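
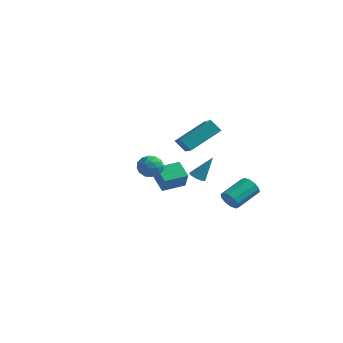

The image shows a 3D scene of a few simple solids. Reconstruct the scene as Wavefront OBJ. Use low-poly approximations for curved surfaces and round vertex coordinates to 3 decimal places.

v -1.27 0.216 1.774
v -0.364 -0.738 2.495
v -0.341 1.881 2.81
v 0.565 0.927 3.53
v -0.645 0.293 1.09
v 0.261 -0.661 1.81
v 0.284 1.958 2.125
v 1.19 1.004 2.846
v -0.649 -2.906 1.15
v 0.018 -3.229 1.348
v -1.258 -3.731 1.852
v -0.591 -4.054 2.05
v -0.767 -3.352 2.304
v -0.39 -2.842 1.87
v -0.85 -4.118 1.33
v -0.473 -3.608 0.896
v -0.106 -3.979 1.459
v -0.055 -3.505 2.061
v -1.185 -3.455 1.139
v -1.134 -2.981 1.741
v -0.262 -2.995 1.188
v -0.978 -3.965 2.012
v -1.081 -3.552 2.161
v -0.689 -3.742 2.278
v -0.502 -2.767 1.495
v -0.11 -2.958 1.611
v -0.571 -3.03 2.172
v -1.13 -4.002 1.589
v -0.738 -4.193 1.705
v -0.551 -3.218 0.922
v -0.159 -3.408 1.039
v -0.669 -3.93 1.028
v 0.057 -3.626 1.369
v -0.301 -4.111 1.782
v -0.453 -4.148 1.358
v -0.232 -3.849 1.104
v 0.087 -3.348 1.723
v -0.271 -3.832 2.135
v -0.374 -3.419 2.285
v -0.153 -3.12 2.03
v 0.014 -3.788 1.788
v -0.969 -3.128 1.065
v -1.327 -3.612 1.477
v -1.087 -3.84 1.17
v -0.866 -3.541 0.915
v -0.939 -2.849 1.418
v -1.297 -3.334 1.831
v -1.008 -3.111 2.096
v -0.787 -2.812 1.842
v -1.254 -3.172 1.412
v 1.029 2.352 -3.291
v 1.348 2.495 -3.886
v 1.851 4.032 -3.243
v 1.531 3.888 -2.649
v 0.947 2.638 -3.914
v 1.45 4.175 -3.271
v 0.577 2.672 -3.704
v 1.08 4.208 -3.061
v 0.38 2.583 -3.336
v 0.883 4.12 -2.694
v 0.43 2.406 -2.952
v 0.933 3.942 -2.309
v 0.709 2.208 -2.697
v 1.212 3.745 -2.054
v 1.11 2.065 -2.669
v 1.613 3.602 -2.026
v 1.48 2.032 -2.879
v 1.983 3.568 -2.236
v 1.677 2.12 -3.246
v 2.18 3.657 -2.604
v 1.627 2.298 -3.631
v 2.13 3.834 -2.988
v -1.698 3.515 -2.624
v -1.233 3.591 -2.866
v -1.062 4.185 -1.196
v -1.375 3.821 -2.911
v -1.604 3.97 -2.879
v -1.857 3.996 -2.778
v -2.069 3.894 -2.636
v -2.181 3.69 -2.491
v -2.163 3.44 -2.381
v -2.021 3.209 -2.336
v -1.793 3.061 -2.368
v -1.539 3.034 -2.469
v -1.328 3.136 -2.611
v -1.216 3.34 -2.756
v -3.859 3.247 -4.219
v -4.78 3.845 -3.601
v -2.994 4.427 -4.073
v -3.915 5.025 -3.455
v -3.405 2.775 -3.085
v -4.326 3.373 -2.467
v -2.54 3.955 -2.939
v -3.461 4.553 -2.321
f 2 4 1
f 5 2 1
f 1 4 3
f 3 5 1
f 2 8 4
f 6 2 5
f 6 8 2
f 4 8 3
f 7 5 3
f 3 8 7
f 7 6 5
f 8 6 7
f 9 46 25
f 46 20 49
f 25 49 14
f 46 49 25
f 9 25 21
f 25 14 26
f 21 26 10
f 25 26 21
f 9 21 30
f 21 10 31
f 30 31 16
f 21 31 30
f 9 30 42
f 30 16 45
f 42 45 19
f 30 45 42
f 9 42 46
f 42 19 50
f 46 50 20
f 42 50 46
f 10 26 37
f 26 14 40
f 37 40 18
f 26 40 37
f 14 49 27
f 49 20 48
f 27 48 13
f 49 48 27
f 20 50 47
f 50 19 43
f 47 43 11
f 50 43 47
f 19 45 44
f 45 16 32
f 44 32 15
f 45 32 44
f 16 31 36
f 31 10 33
f 36 33 17
f 31 33 36
f 12 38 24
f 38 18 39
f 24 39 13
f 38 39 24
f 12 24 22
f 24 13 23
f 22 23 11
f 24 23 22
f 12 22 29
f 22 11 28
f 29 28 15
f 22 28 29
f 12 29 34
f 29 15 35
f 34 35 17
f 29 35 34
f 12 34 38
f 34 17 41
f 38 41 18
f 34 41 38
f 13 39 27
f 39 18 40
f 27 40 14
f 39 40 27
f 11 23 47
f 23 13 48
f 47 48 20
f 23 48 47
f 15 28 44
f 28 11 43
f 44 43 19
f 28 43 44
f 17 35 36
f 35 15 32
f 36 32 16
f 35 32 36
f 18 41 37
f 41 17 33
f 37 33 10
f 41 33 37
f 52 51 55
f 52 55 53
f 53 55 56
f 53 56 54
f 55 51 57
f 55 57 56
f 56 57 58
f 56 58 54
f 57 51 59
f 57 59 58
f 58 59 60
f 58 60 54
f 59 51 61
f 59 61 60
f 60 61 62
f 60 62 54
f 61 51 63
f 61 63 62
f 62 63 64
f 62 64 54
f 63 51 65
f 63 65 64
f 64 65 66
f 64 66 54
f 65 51 67
f 65 67 66
f 66 67 68
f 66 68 54
f 67 51 69
f 67 69 68
f 68 69 70
f 68 70 54
f 69 51 71
f 69 71 70
f 70 71 72
f 70 72 54
f 71 51 52
f 71 52 72
f 72 52 53
f 72 53 54
f 74 73 76
f 74 76 75
f 76 73 77
f 76 77 75
f 77 73 78
f 77 78 75
f 78 73 79
f 78 79 75
f 79 73 80
f 79 80 75
f 80 73 81
f 80 81 75
f 81 73 82
f 81 82 75
f 82 73 83
f 82 83 75
f 83 73 84
f 83 84 75
f 84 73 85
f 84 85 75
f 85 73 86
f 85 86 75
f 86 73 74
f 86 74 75
f 88 90 87
f 91 88 87
f 87 90 89
f 89 91 87
f 88 94 90
f 92 88 91
f 92 94 88
f 90 94 89
f 93 91 89
f 89 94 93
f 93 92 91
f 94 92 93



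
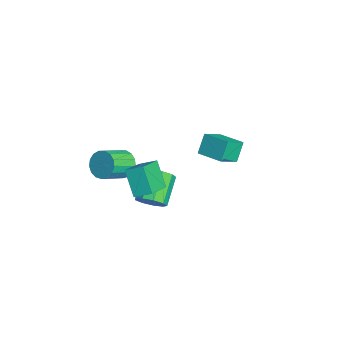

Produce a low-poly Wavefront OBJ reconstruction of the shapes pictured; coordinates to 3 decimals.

v -4.764 3.731 -0.705
v -3.955 2.58 0.177
v -3.369 4.879 -0.487
v -2.559 3.729 0.395
v -4.141 3.211 -1.955
v -3.331 2.061 -1.073
v -2.745 4.36 -1.737
v -1.936 3.209 -0.855
v -4.323 -2.379 -2.288
v -3.682 -2.485 -3.087
v -2.776 -3.908 -2.171
v -3.417 -3.801 -1.372
v -3.457 -2.155 -2.798
v -2.55 -3.578 -1.882
v -3.43 -1.876 -2.392
v -2.523 -3.299 -1.476
v -3.608 -1.713 -1.962
v -2.701 -3.136 -1.046
v -3.95 -1.702 -1.607
v -3.043 -3.125 -0.691
v -4.377 -1.846 -1.408
v -3.47 -3.269 -0.492
v -4.792 -2.112 -1.411
v -3.885 -3.535 -0.494
v -5.1 -2.439 -1.614
v -4.193 -3.862 -0.698
v -5.23 -2.752 -1.972
v -4.323 -4.175 -1.056
v -5.152 -2.98 -2.402
v -4.245 -4.403 -1.486
v -4.884 -3.07 -2.806
v -3.978 -4.493 -1.89
v -4.488 -3.001 -3.092
v -3.582 -4.424 -2.176
v -4.054 -2.79 -3.193
v -3.148 -4.213 -2.277
v 3.129 -3.328 3.628
v 3.495 -2.352 4.114
v 1.56 -2.273 2.691
v 1.926 -1.297 3.177
v 4.234 -3.003 2.143
v 4.6 -2.027 2.629
v 2.665 -1.948 1.206
v 3.031 -0.972 1.692
v 1.01 -1.545 -1.435
v 1.661 -1.467 -0.693
v 0.141 -0.678 0.557
v -0.51 -0.755 -0.185
v 1.656 -0.896 -1.059
v 0.137 -0.107 0.192
v 1.349 -0.629 -1.6
v -0.17 0.16 -0.35
v 0.884 -0.791 -2.064
v -0.636 -0.001 -0.814
v 0.477 -1.305 -2.234
v -1.043 -0.515 -0.984
v 0.319 -1.931 -2.03
v -1.2 -1.142 -0.78
v 0.485 -2.376 -1.548
v -1.034 -1.587 -0.298
v 0.896 -2.433 -1.013
v -0.623 -1.644 0.238
v 1.36 -2.073 -0.675
v -0.159 -1.284 0.575
f 2 4 1
f 5 2 1
f 1 4 3
f 3 5 1
f 2 8 4
f 6 2 5
f 6 8 2
f 4 8 3
f 7 5 3
f 3 8 7
f 7 6 5
f 8 6 7
f 10 9 13
f 10 13 11
f 11 13 14
f 11 14 12
f 13 9 15
f 13 15 14
f 14 15 16
f 14 16 12
f 15 9 17
f 15 17 16
f 16 17 18
f 16 18 12
f 17 9 19
f 17 19 18
f 18 19 20
f 18 20 12
f 19 9 21
f 19 21 20
f 20 21 22
f 20 22 12
f 21 9 23
f 21 23 22
f 22 23 24
f 22 24 12
f 23 9 25
f 23 25 24
f 24 25 26
f 24 26 12
f 25 9 27
f 25 27 26
f 26 27 28
f 26 28 12
f 27 9 29
f 27 29 28
f 28 29 30
f 28 30 12
f 29 9 31
f 29 31 30
f 30 31 32
f 30 32 12
f 31 9 33
f 31 33 32
f 32 33 34
f 32 34 12
f 33 9 35
f 33 35 34
f 34 35 36
f 34 36 12
f 35 9 10
f 35 10 36
f 36 10 11
f 36 11 12
f 38 40 37
f 41 38 37
f 37 40 39
f 39 41 37
f 38 44 40
f 42 38 41
f 42 44 38
f 40 44 39
f 43 41 39
f 39 44 43
f 43 42 41
f 44 42 43
f 46 45 49
f 46 49 47
f 47 49 50
f 47 50 48
f 49 45 51
f 49 51 50
f 50 51 52
f 50 52 48
f 51 45 53
f 51 53 52
f 52 53 54
f 52 54 48
f 53 45 55
f 53 55 54
f 54 55 56
f 54 56 48
f 55 45 57
f 55 57 56
f 56 57 58
f 56 58 48
f 57 45 59
f 57 59 58
f 58 59 60
f 58 60 48
f 59 45 61
f 59 61 60
f 60 61 62
f 60 62 48
f 61 45 63
f 61 63 62
f 62 63 64
f 62 64 48
f 63 45 46
f 63 46 64
f 64 46 47
f 64 47 48



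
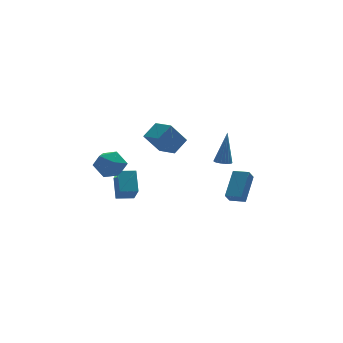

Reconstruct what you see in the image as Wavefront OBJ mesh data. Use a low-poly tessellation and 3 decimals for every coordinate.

v 3.868 -3.275 -1.415
v 3.458 -3.566 -0.793
v 3.184 -2.57 -1.536
v 2.774 -2.861 -0.914
v 4.866 -2.099 -0.206
v 4.456 -2.39 0.416
v 4.182 -1.394 -0.327
v 3.772 -1.685 0.295
v -3.594 -0.931 1.798
v -3.015 -1.757 1.587
v -4.245 -1.723 3.113
v -3.666 -2.549 2.902
v -3.223 -1.682 3.24
v -2.821 -1.192 2.427
v -4.439 -2.288 2.273
v -4.037 -1.798 1.46
v -3.537 -2.595 1.881
v -2.786 -2.221 2.478
v -4.474 -1.259 2.222
v -3.723 -0.885 2.819
v -0.554 -1.178 3.49
v 0.375 -0.71 4.146
v -0.967 0.107 3.158
v -0.037 0.575 3.813
v 0.397 -1.215 2.167
v 1.327 -0.747 2.822
v -0.015 0.07 1.834
v 0.914 0.538 2.49
v -3.08 -1.028 -0.85
v -3.154 -1.915 0.192
v -2.773 0.11 0.141
v -2.847 -0.776 1.183
v -2.053 -1.224 -0.943
v -2.127 -2.11 0.099
v -1.746 -0.085 0.048
v -1.82 -0.972 1.09
v 2.16 -3.919 2.455
v 2.606 -3.693 2.31
v 2.6 -3.501 4.465
v 2.456 -3.517 2.307
v 2.247 -3.421 2.332
v 2.021 -3.423 2.382
v 1.823 -3.524 2.446
v 1.691 -3.702 2.512
v 1.653 -3.924 2.567
v 1.715 -4.145 2.599
v 1.865 -4.32 2.603
v 2.074 -4.417 2.577
v 2.3 -4.414 2.527
v 2.498 -4.314 2.463
v 2.63 -4.135 2.397
v 2.668 -3.914 2.343
f 2 4 1
f 5 2 1
f 1 4 3
f 3 5 1
f 2 8 4
f 6 2 5
f 6 8 2
f 4 8 3
f 7 5 3
f 3 8 7
f 7 6 5
f 8 6 7
f 9 20 14
f 9 14 10
f 9 10 16
f 9 16 19
f 9 19 20
f 10 14 18
f 14 20 13
f 20 19 11
f 19 16 15
f 16 10 17
f 12 18 13
f 12 13 11
f 12 11 15
f 12 15 17
f 12 17 18
f 13 18 14
f 11 13 20
f 15 11 19
f 17 15 16
f 18 17 10
f 22 24 21
f 25 22 21
f 21 24 23
f 23 25 21
f 22 28 24
f 26 22 25
f 26 28 22
f 24 28 23
f 27 25 23
f 23 28 27
f 27 26 25
f 28 26 27
f 30 32 29
f 33 30 29
f 29 32 31
f 31 33 29
f 30 36 32
f 34 30 33
f 34 36 30
f 32 36 31
f 35 33 31
f 31 36 35
f 35 34 33
f 36 34 35
f 38 37 40
f 38 40 39
f 40 37 41
f 40 41 39
f 41 37 42
f 41 42 39
f 42 37 43
f 42 43 39
f 43 37 44
f 43 44 39
f 44 37 45
f 44 45 39
f 45 37 46
f 45 46 39
f 46 37 47
f 46 47 39
f 47 37 48
f 47 48 39
f 48 37 49
f 48 49 39
f 49 37 50
f 49 50 39
f 50 37 51
f 50 51 39
f 51 37 52
f 51 52 39
f 52 37 38
f 52 38 39



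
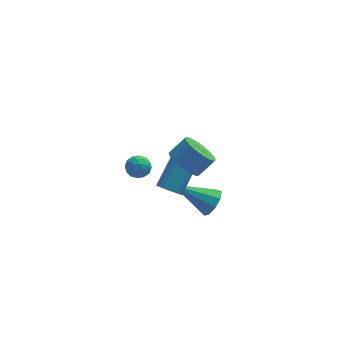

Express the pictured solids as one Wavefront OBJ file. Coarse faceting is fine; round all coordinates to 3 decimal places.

v -2.275 -1.491 -2.049
v -1.804 -1.435 -2.464
v -0.895 -0.193 -1.267
v -1.365 -0.249 -0.851
v -1.967 -1.243 -2.539
v -1.057 -0.001 -1.342
v -2.182 -1.095 -2.53
v -1.273 0.147 -1.332
v -2.414 -1.015 -2.437
v -1.504 0.227 -1.24
v -2.621 -1.017 -2.277
v -1.712 0.225 -1.08
v -2.769 -1.101 -2.078
v -1.86 0.141 -0.88
v -2.831 -1.253 -1.873
v -1.922 -0.011 -0.676
v -2.797 -1.446 -1.699
v -1.888 -0.204 -0.502
v -2.672 -1.646 -1.586
v -1.763 -0.404 -0.388
v -2.479 -1.82 -1.552
v -1.57 -0.578 -0.355
v -2.251 -1.937 -1.604
v -1.342 -0.695 -0.407
v -2.026 -1.977 -1.734
v -1.117 -0.735 -0.536
v -1.845 -1.932 -1.917
v -0.936 -0.691 -0.72
v -1.738 -1.812 -2.124
v -0.828 -0.57 -0.926
v -1.723 -1.636 -2.317
v -0.814 -0.394 -1.12
v -0.17 -0.393 -4.384
v 0.264 -0.212 -3.762
v -1.97 0.053 -3.256
v 0.184 0.222 -4.062
v -0.062 0.368 -4.513
v -0.359 0.158 -4.903
v -0.568 -0.311 -5.05
v -0.591 -0.818 -4.886
v -0.417 -1.126 -4.487
v -0.128 -1.092 -4.039
v 0.141 -0.731 -3.753
v -3.37 2.47 -3.518
v -3.13 2.115 -4.024
v -3.65 1.565 -3.016
v -3.41 1.21 -3.522
v -2.997 1.545 -3.126
v -2.824 2.104 -3.436
v -3.956 1.576 -3.604
v -3.783 2.135 -3.914
v -3.492 1.563 -4.077
v -2.899 1.544 -3.781
v -3.881 2.136 -3.259
v -3.288 2.117 -2.963
v -3.226 2.372 -3.815
v -3.554 1.308 -3.225
v -3.312 1.505 -2.992
v -3.17 1.296 -3.29
v -3.046 2.365 -3.47
v -2.905 2.157 -3.767
v -2.826 1.822 -3.239
v -3.875 1.523 -3.273
v -3.734 1.315 -3.57
v -3.61 2.384 -3.75
v -3.468 2.175 -4.048
v -3.954 1.858 -3.801
v -3.297 1.839 -4.143
v -3.461 1.307 -3.848
v -3.782 1.522 -3.896
v -3.681 1.851 -4.079
v -2.949 1.828 -3.97
v -3.113 1.296 -3.675
v -2.87 1.492 -3.442
v -2.769 1.821 -3.624
v -3.161 1.503 -4.001
v -3.667 2.384 -3.365
v -3.831 1.852 -3.07
v -4.011 1.859 -3.416
v -3.91 2.188 -3.598
v -3.319 2.373 -3.192
v -3.483 1.841 -2.897
v -3.099 1.829 -2.961
v -2.998 2.158 -3.144
v -3.619 2.177 -3.039
v -1.761 -2.786 1.133
v -1.149 -2.792 0.5
v -0.407 -2.5 1.215
v -1.019 -2.494 1.847
v -1.282 -2.424 0.489
v -0.541 -2.132 1.203
v -1.511 -2.128 0.605
v -0.769 -1.836 1.319
v -1.789 -1.962 0.826
v -1.047 -1.67 1.54
v -2.061 -1.959 1.107
v -1.319 -1.667 1.821
v -2.274 -2.12 1.394
v -1.532 -1.829 2.108
v -2.385 -2.413 1.629
v -1.643 -2.121 2.343
v -2.373 -2.78 1.765
v -1.631 -2.488 2.48
v -2.239 -3.148 1.777
v -1.498 -2.856 2.491
v -2.011 -3.444 1.661
v -1.269 -3.152 2.375
v -1.733 -3.61 1.44
v -0.991 -3.318 2.154
v -1.461 -3.613 1.159
v -0.719 -3.321 1.873
v -1.248 -3.451 0.872
v -0.506 -3.16 1.586
v -1.137 -3.159 0.637
v -0.395 -2.867 1.351
f 2 1 5
f 2 5 3
f 3 5 6
f 3 6 4
f 5 1 7
f 5 7 6
f 6 7 8
f 6 8 4
f 7 1 9
f 7 9 8
f 8 9 10
f 8 10 4
f 9 1 11
f 9 11 10
f 10 11 12
f 10 12 4
f 11 1 13
f 11 13 12
f 12 13 14
f 12 14 4
f 13 1 15
f 13 15 14
f 14 15 16
f 14 16 4
f 15 1 17
f 15 17 16
f 16 17 18
f 16 18 4
f 17 1 19
f 17 19 18
f 18 19 20
f 18 20 4
f 19 1 21
f 19 21 20
f 20 21 22
f 20 22 4
f 21 1 23
f 21 23 22
f 22 23 24
f 22 24 4
f 23 1 25
f 23 25 24
f 24 25 26
f 24 26 4
f 25 1 27
f 25 27 26
f 26 27 28
f 26 28 4
f 27 1 29
f 27 29 28
f 28 29 30
f 28 30 4
f 29 1 31
f 29 31 30
f 30 31 32
f 30 32 4
f 31 1 2
f 31 2 32
f 32 2 3
f 32 3 4
f 34 33 36
f 34 36 35
f 36 33 37
f 36 37 35
f 37 33 38
f 37 38 35
f 38 33 39
f 38 39 35
f 39 33 40
f 39 40 35
f 40 33 41
f 40 41 35
f 41 33 42
f 41 42 35
f 42 33 43
f 42 43 35
f 43 33 34
f 43 34 35
f 44 81 60
f 81 55 84
f 60 84 49
f 81 84 60
f 44 60 56
f 60 49 61
f 56 61 45
f 60 61 56
f 44 56 65
f 56 45 66
f 65 66 51
f 56 66 65
f 44 65 77
f 65 51 80
f 77 80 54
f 65 80 77
f 44 77 81
f 77 54 85
f 81 85 55
f 77 85 81
f 45 61 72
f 61 49 75
f 72 75 53
f 61 75 72
f 49 84 62
f 84 55 83
f 62 83 48
f 84 83 62
f 55 85 82
f 85 54 78
f 82 78 46
f 85 78 82
f 54 80 79
f 80 51 67
f 79 67 50
f 80 67 79
f 51 66 71
f 66 45 68
f 71 68 52
f 66 68 71
f 47 73 59
f 73 53 74
f 59 74 48
f 73 74 59
f 47 59 57
f 59 48 58
f 57 58 46
f 59 58 57
f 47 57 64
f 57 46 63
f 64 63 50
f 57 63 64
f 47 64 69
f 64 50 70
f 69 70 52
f 64 70 69
f 47 69 73
f 69 52 76
f 73 76 53
f 69 76 73
f 48 74 62
f 74 53 75
f 62 75 49
f 74 75 62
f 46 58 82
f 58 48 83
f 82 83 55
f 58 83 82
f 50 63 79
f 63 46 78
f 79 78 54
f 63 78 79
f 52 70 71
f 70 50 67
f 71 67 51
f 70 67 71
f 53 76 72
f 76 52 68
f 72 68 45
f 76 68 72
f 87 86 90
f 87 90 88
f 88 90 91
f 88 91 89
f 90 86 92
f 90 92 91
f 91 92 93
f 91 93 89
f 92 86 94
f 92 94 93
f 93 94 95
f 93 95 89
f 94 86 96
f 94 96 95
f 95 96 97
f 95 97 89
f 96 86 98
f 96 98 97
f 97 98 99
f 97 99 89
f 98 86 100
f 98 100 99
f 99 100 101
f 99 101 89
f 100 86 102
f 100 102 101
f 101 102 103
f 101 103 89
f 102 86 104
f 102 104 103
f 103 104 105
f 103 105 89
f 104 86 106
f 104 106 105
f 105 106 107
f 105 107 89
f 106 86 108
f 106 108 107
f 107 108 109
f 107 109 89
f 108 86 110
f 108 110 109
f 109 110 111
f 109 111 89
f 110 86 112
f 110 112 111
f 111 112 113
f 111 113 89
f 112 86 114
f 112 114 113
f 113 114 115
f 113 115 89
f 114 86 87
f 114 87 115
f 115 87 88
f 115 88 89



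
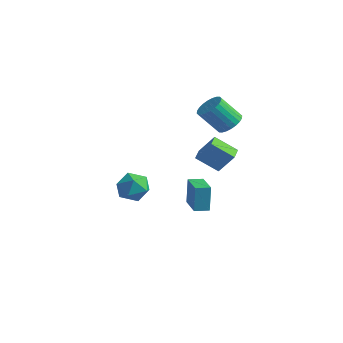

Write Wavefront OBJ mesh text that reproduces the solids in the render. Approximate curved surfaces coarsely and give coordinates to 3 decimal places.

v -0.638 2.878 -0.519
v 0.267 3.281 0.85
v -1.167 3.757 -0.428
v -0.262 4.16 0.941
v 0.522 3.68 -1.521
v 1.427 4.083 -0.152
v -0.007 4.559 -1.43
v 0.898 4.962 -0.061
v 1.457 3.604 2.897
v 2.152 3.869 3.455
v 1.299 2.98 4.94
v 0.603 2.716 4.383
v 1.923 4.148 3.49
v 1.07 3.259 4.976
v 1.623 4.344 3.435
v 0.77 3.456 4.921
v 1.298 4.428 3.299
v 0.445 3.539 4.784
v 0.996 4.386 3.101
v 0.143 3.498 4.586
v 0.765 4.226 2.872
v -0.088 3.337 4.358
v 0.639 3.97 2.647
v -0.214 3.082 4.132
v 0.638 3.659 2.46
v -0.216 2.771 3.946
v 0.761 3.34 2.34
v -0.092 2.451 3.825
v 0.99 3.061 2.304
v 0.137 2.172 3.79
v 1.29 2.864 2.359
v 0.437 1.976 3.845
v 1.615 2.781 2.496
v 0.762 1.892 3.981
v 1.917 2.822 2.694
v 1.064 1.934 4.179
v 2.148 2.983 2.922
v 1.295 2.094 4.408
v 2.274 3.238 3.148
v 1.421 2.35 4.633
v 2.276 3.549 3.334
v 1.422 2.661 4.82
v 1.323 -3.187 0.994
v 1.977 -3.811 0.36
v -0.117 -3.949 0.26
v 0.537 -4.573 -0.374
v 0.497 -4.746 0.715
v 1.386 -4.275 1.169
v 0.474 -3.485 -0.549
v 1.363 -3.014 -0.095
v 1.452 -3.995 -0.594
v 1.466 -4.775 0.188
v 0.394 -2.985 0.432
v 0.408 -3.765 1.214
v -1.215 2.741 -4.475
v -1.347 2.984 -2.666
v -0.692 3.544 -4.545
v -0.824 3.786 -2.736
v 0.364 1.734 -4.224
v 0.232 1.976 -2.415
v 0.887 2.536 -4.294
v 0.755 2.779 -2.485
f 2 4 1
f 5 2 1
f 1 4 3
f 3 5 1
f 2 8 4
f 6 2 5
f 6 8 2
f 4 8 3
f 7 5 3
f 3 8 7
f 7 6 5
f 8 6 7
f 10 9 13
f 10 13 11
f 11 13 14
f 11 14 12
f 13 9 15
f 13 15 14
f 14 15 16
f 14 16 12
f 15 9 17
f 15 17 16
f 16 17 18
f 16 18 12
f 17 9 19
f 17 19 18
f 18 19 20
f 18 20 12
f 19 9 21
f 19 21 20
f 20 21 22
f 20 22 12
f 21 9 23
f 21 23 22
f 22 23 24
f 22 24 12
f 23 9 25
f 23 25 24
f 24 25 26
f 24 26 12
f 25 9 27
f 25 27 26
f 26 27 28
f 26 28 12
f 27 9 29
f 27 29 28
f 28 29 30
f 28 30 12
f 29 9 31
f 29 31 30
f 30 31 32
f 30 32 12
f 31 9 33
f 31 33 32
f 32 33 34
f 32 34 12
f 33 9 35
f 33 35 34
f 34 35 36
f 34 36 12
f 35 9 37
f 35 37 36
f 36 37 38
f 36 38 12
f 37 9 39
f 37 39 38
f 38 39 40
f 38 40 12
f 39 9 41
f 39 41 40
f 40 41 42
f 40 42 12
f 41 9 10
f 41 10 42
f 42 10 11
f 42 11 12
f 43 54 48
f 43 48 44
f 43 44 50
f 43 50 53
f 43 53 54
f 44 48 52
f 48 54 47
f 54 53 45
f 53 50 49
f 50 44 51
f 46 52 47
f 46 47 45
f 46 45 49
f 46 49 51
f 46 51 52
f 47 52 48
f 45 47 54
f 49 45 53
f 51 49 50
f 52 51 44
f 56 58 55
f 59 56 55
f 55 58 57
f 57 59 55
f 56 62 58
f 60 56 59
f 60 62 56
f 58 62 57
f 61 59 57
f 57 62 61
f 61 60 59
f 62 60 61



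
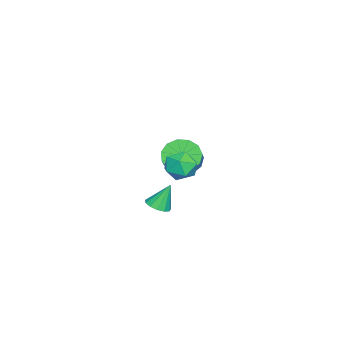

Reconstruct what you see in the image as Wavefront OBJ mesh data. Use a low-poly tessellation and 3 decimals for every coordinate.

v 2.033 -0.399 -0.105
v 2.629 -0.248 -0.027
v 1.747 0.099 1.105
v 2.476 0.029 -0.177
v 2.183 0.169 -0.304
v 1.842 0.13 -0.368
v 1.561 -0.078 -0.349
v 1.43 -0.387 -0.252
v 1.491 -0.7 -0.109
v 1.723 -0.918 0.035
v 2.054 -0.97 0.134
v 2.378 -0.841 0.158
v 2.592 -0.572 0.098
v 0.881 1.03 2.122
v 1.498 0.688 1.626
v 0.142 -0.148 2.014
v 0.759 -0.49 1.518
v 0.908 -0.345 2.355
v 1.365 0.383 2.422
v 0.275 0.157 1.218
v 0.732 0.885 1.285
v 1.124 0.149 1.068
v 1.515 -0.162 1.771
v 0.125 0.702 1.869
v 0.516 0.391 2.572
v -4.287 -1.159 -0.696
v -3.687 -1.057 -1.452
v -2.773 -0.859 -0.7
v -3.373 -0.961 0.056
v -3.884 -0.559 -1.343
v -2.97 -0.361 -0.591
v -4.209 -0.251 -1.029
v -3.295 -0.054 -0.277
v -4.559 -0.232 -0.61
v -3.645 -0.034 0.142
v -4.822 -0.506 -0.217
v -3.908 -0.309 0.535
v -4.915 -0.988 0.023
v -4.001 -0.791 0.775
v -4.809 -1.524 0.035
v -3.895 -1.327 0.787
v -4.538 -1.944 -0.185
v -3.624 -1.747 0.567
v -4.186 -2.115 -0.567
v -3.272 -1.917 0.185
v -3.867 -1.982 -0.991
v -2.953 -1.784 -0.239
v -3.681 -1.588 -1.32
v -2.767 -1.39 -0.568
f 2 1 4
f 2 4 3
f 4 1 5
f 4 5 3
f 5 1 6
f 5 6 3
f 6 1 7
f 6 7 3
f 7 1 8
f 7 8 3
f 8 1 9
f 8 9 3
f 9 1 10
f 9 10 3
f 10 1 11
f 10 11 3
f 11 1 12
f 11 12 3
f 12 1 13
f 12 13 3
f 13 1 2
f 13 2 3
f 14 25 19
f 14 19 15
f 14 15 21
f 14 21 24
f 14 24 25
f 15 19 23
f 19 25 18
f 25 24 16
f 24 21 20
f 21 15 22
f 17 23 18
f 17 18 16
f 17 16 20
f 17 20 22
f 17 22 23
f 18 23 19
f 16 18 25
f 20 16 24
f 22 20 21
f 23 22 15
f 27 26 30
f 27 30 28
f 28 30 31
f 28 31 29
f 30 26 32
f 30 32 31
f 31 32 33
f 31 33 29
f 32 26 34
f 32 34 33
f 33 34 35
f 33 35 29
f 34 26 36
f 34 36 35
f 35 36 37
f 35 37 29
f 36 26 38
f 36 38 37
f 37 38 39
f 37 39 29
f 38 26 40
f 38 40 39
f 39 40 41
f 39 41 29
f 40 26 42
f 40 42 41
f 41 42 43
f 41 43 29
f 42 26 44
f 42 44 43
f 43 44 45
f 43 45 29
f 44 26 46
f 44 46 45
f 45 46 47
f 45 47 29
f 46 26 48
f 46 48 47
f 47 48 49
f 47 49 29
f 48 26 27
f 48 27 49
f 49 27 28
f 49 28 29



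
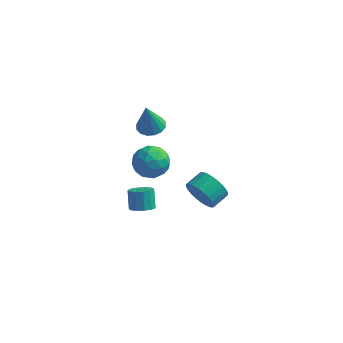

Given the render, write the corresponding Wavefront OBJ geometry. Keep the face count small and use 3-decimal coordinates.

v 2.99 1.235 -1.776
v 3.415 0.724 -0.912
v 3.875 1.734 -0.54
v 3.45 2.245 -1.404
v 3.731 0.685 -1.195
v 4.19 1.695 -0.823
v 3.933 0.729 -1.566
v 4.392 1.739 -1.195
v 3.992 0.851 -1.969
v 4.451 1.861 -1.598
v 3.898 1.031 -2.343
v 4.358 2.041 -1.972
v 3.667 1.242 -2.631
v 4.126 2.252 -2.259
v 3.332 1.452 -2.788
v 3.791 2.462 -2.416
v 2.945 1.629 -2.791
v 3.404 2.639 -2.419
v 2.565 1.746 -2.64
v 3.025 2.756 -2.268
v 2.25 1.785 -2.357
v 2.709 2.795 -1.985
v 2.048 1.741 -1.985
v 2.507 2.751 -1.614
v 1.989 1.619 -1.582
v 2.448 2.629 -1.211
v 2.082 1.439 -1.208
v 2.542 2.449 -0.837
v 2.314 1.228 -0.921
v 2.773 2.238 -0.549
v 2.649 1.018 -0.764
v 3.108 2.028 -0.392
v 3.036 0.841 -0.761
v 3.495 1.851 -0.389
v -0.636 1.441 -4.409
v -0.258 0.892 -4.005
v -0.586 1.489 -2.886
v -0.964 2.039 -3.291
v 0.036 1.209 -4.088
v -0.293 1.806 -2.969
v 0.116 1.599 -4.273
v -0.213 2.196 -3.154
v -0.043 1.94 -4.501
v -0.371 2.537 -3.383
v -0.389 2.122 -4.7
v -0.718 2.719 -3.582
v -0.814 2.088 -4.807
v -1.143 2.685 -3.688
v -1.183 1.849 -4.788
v -1.511 2.446 -3.669
v -1.377 1.48 -4.648
v -1.706 2.078 -3.529
v -1.337 1.1 -4.433
v -1.665 1.697 -3.314
v -1.073 0.827 -4.21
v -1.402 1.424 -3.091
v -0.671 0.75 -4.05
v -0.999 1.347 -2.932
v -0.322 2.088 2.735
v 0.53 2.186 2.802
v -0.418 1.612 4.665
v 0.36 2.588 2.892
v 0.008 2.855 2.941
v -0.433 2.917 2.934
v -0.844 2.757 2.874
v -1.115 2.417 2.776
v -1.173 1.989 2.668
v -1.003 1.588 2.578
v -0.651 1.32 2.529
v -0.21 1.259 2.536
v 0.201 1.419 2.596
v 0.472 1.758 2.694
v 0.424 2.406 0.385
v 0.9 1.698 -0.426
v -1.06 1.222 0.546
v -0.584 0.514 -0.265
v -0.082 0.615 0.796
v 0.835 1.347 0.696
v -0.995 1.573 -0.576
v -0.078 2.305 -0.676
v 0.024 1.183 -1.02
v 0.588 0.592 -0.172
v -0.748 2.328 0.292
v -0.184 1.737 1.14
v 0.792 2.156 -0.035
v -0.952 0.764 0.155
v -0.658 0.824 0.778
v -0.377 0.407 0.301
v 0.754 1.95 0.625
v 1.034 1.534 0.148
v 0.457 0.897 0.866
v -1.194 1.386 -0.028
v -0.914 0.97 -0.505
v 0.217 2.513 -0.181
v 0.498 2.096 -0.658
v -0.617 2.023 -0.746
v 0.557 1.437 -0.861
v -0.315 0.741 -0.766
v -0.557 1.363 -0.949
v -0.018 1.794 -1.007
v 0.889 1.09 -0.362
v 0.017 0.393 -0.268
v 0.311 0.453 0.356
v 0.85 0.883 0.297
v 0.374 0.787 -0.712
v -0.177 2.527 0.388
v -1.049 1.83 0.482
v -1.01 2.037 -0.177
v -0.471 2.467 -0.236
v 0.155 2.179 0.886
v -0.717 1.483 0.981
v -0.142 1.126 1.127
v 0.397 1.557 1.069
v -0.534 2.133 0.832
f 2 1 5
f 2 5 3
f 3 5 6
f 3 6 4
f 5 1 7
f 5 7 6
f 6 7 8
f 6 8 4
f 7 1 9
f 7 9 8
f 8 9 10
f 8 10 4
f 9 1 11
f 9 11 10
f 10 11 12
f 10 12 4
f 11 1 13
f 11 13 12
f 12 13 14
f 12 14 4
f 13 1 15
f 13 15 14
f 14 15 16
f 14 16 4
f 15 1 17
f 15 17 16
f 16 17 18
f 16 18 4
f 17 1 19
f 17 19 18
f 18 19 20
f 18 20 4
f 19 1 21
f 19 21 20
f 20 21 22
f 20 22 4
f 21 1 23
f 21 23 22
f 22 23 24
f 22 24 4
f 23 1 25
f 23 25 24
f 24 25 26
f 24 26 4
f 25 1 27
f 25 27 26
f 26 27 28
f 26 28 4
f 27 1 29
f 27 29 28
f 28 29 30
f 28 30 4
f 29 1 31
f 29 31 30
f 30 31 32
f 30 32 4
f 31 1 33
f 31 33 32
f 32 33 34
f 32 34 4
f 33 1 2
f 33 2 34
f 34 2 3
f 34 3 4
f 36 35 39
f 36 39 37
f 37 39 40
f 37 40 38
f 39 35 41
f 39 41 40
f 40 41 42
f 40 42 38
f 41 35 43
f 41 43 42
f 42 43 44
f 42 44 38
f 43 35 45
f 43 45 44
f 44 45 46
f 44 46 38
f 45 35 47
f 45 47 46
f 46 47 48
f 46 48 38
f 47 35 49
f 47 49 48
f 48 49 50
f 48 50 38
f 49 35 51
f 49 51 50
f 50 51 52
f 50 52 38
f 51 35 53
f 51 53 52
f 52 53 54
f 52 54 38
f 53 35 55
f 53 55 54
f 54 55 56
f 54 56 38
f 55 35 57
f 55 57 56
f 56 57 58
f 56 58 38
f 57 35 36
f 57 36 58
f 58 36 37
f 58 37 38
f 60 59 62
f 60 62 61
f 62 59 63
f 62 63 61
f 63 59 64
f 63 64 61
f 64 59 65
f 64 65 61
f 65 59 66
f 65 66 61
f 66 59 67
f 66 67 61
f 67 59 68
f 67 68 61
f 68 59 69
f 68 69 61
f 69 59 70
f 69 70 61
f 70 59 71
f 70 71 61
f 71 59 72
f 71 72 61
f 72 59 60
f 72 60 61
f 73 110 89
f 110 84 113
f 89 113 78
f 110 113 89
f 73 89 85
f 89 78 90
f 85 90 74
f 89 90 85
f 73 85 94
f 85 74 95
f 94 95 80
f 85 95 94
f 73 94 106
f 94 80 109
f 106 109 83
f 94 109 106
f 73 106 110
f 106 83 114
f 110 114 84
f 106 114 110
f 74 90 101
f 90 78 104
f 101 104 82
f 90 104 101
f 78 113 91
f 113 84 112
f 91 112 77
f 113 112 91
f 84 114 111
f 114 83 107
f 111 107 75
f 114 107 111
f 83 109 108
f 109 80 96
f 108 96 79
f 109 96 108
f 80 95 100
f 95 74 97
f 100 97 81
f 95 97 100
f 76 102 88
f 102 82 103
f 88 103 77
f 102 103 88
f 76 88 86
f 88 77 87
f 86 87 75
f 88 87 86
f 76 86 93
f 86 75 92
f 93 92 79
f 86 92 93
f 76 93 98
f 93 79 99
f 98 99 81
f 93 99 98
f 76 98 102
f 98 81 105
f 102 105 82
f 98 105 102
f 77 103 91
f 103 82 104
f 91 104 78
f 103 104 91
f 75 87 111
f 87 77 112
f 111 112 84
f 87 112 111
f 79 92 108
f 92 75 107
f 108 107 83
f 92 107 108
f 81 99 100
f 99 79 96
f 100 96 80
f 99 96 100
f 82 105 101
f 105 81 97
f 101 97 74
f 105 97 101



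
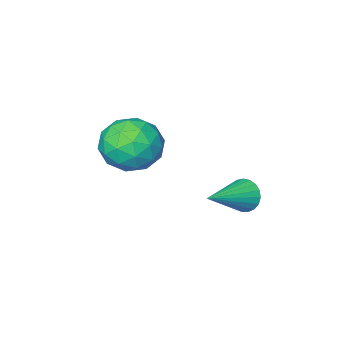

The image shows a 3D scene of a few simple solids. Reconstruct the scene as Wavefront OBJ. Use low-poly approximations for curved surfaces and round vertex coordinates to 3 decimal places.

v -2.358 3.512 -1.519
v -2.117 3.198 -1.943
v -0.862 3.828 -0.901
v -2.123 3.418 -2.041
v -2.17 3.655 -2.049
v -2.249 3.867 -1.965
v -2.347 4.017 -1.804
v -2.447 4.08 -1.594
v -2.532 4.045 -1.371
v -2.587 3.918 -1.174
v -2.602 3.721 -1.036
v -2.575 3.487 -0.982
v -2.511 3.258 -1.021
v -2.42 3.073 -1.146
v -2.319 2.964 -1.335
v -2.224 2.949 -1.557
v -2.153 3.032 -1.771
v 0.573 3.81 1.645
v 1.376 3.804 1.144
v 0.744 2.316 1.936
v 1.547 2.31 1.435
v 1.509 2.767 2.263
v 1.403 3.69 2.083
v 0.717 2.43 0.997
v 0.611 3.353 0.817
v 1.465 2.951 0.743
v 1.954 3.16 1.526
v 0.166 2.96 1.554
v 0.655 3.169 2.337
v 0.959 3.938 1.369
v 1.161 2.182 1.711
v 1.138 2.451 2.198
v 1.61 2.447 1.903
v 0.976 3.871 1.921
v 1.447 3.868 1.626
v 1.526 3.258 2.284
v 0.673 2.252 1.454
v 1.144 2.249 1.159
v 0.51 3.673 1.177
v 0.982 3.669 0.882
v 0.594 2.862 0.796
v 1.483 3.433 0.839
v 1.584 2.555 1.01
v 1.096 2.626 0.753
v 1.034 3.168 0.647
v 1.771 3.556 1.299
v 1.872 2.678 1.47
v 1.85 2.947 1.957
v 1.787 3.489 1.851
v 1.823 3.055 1.063
v 0.248 3.442 1.61
v 0.349 2.564 1.781
v 0.333 2.631 1.229
v 0.27 3.173 1.123
v 0.536 3.565 2.07
v 0.637 2.687 2.241
v 1.086 2.952 2.433
v 1.024 3.494 2.327
v 0.297 3.065 2.017
f 2 1 4
f 2 4 3
f 4 1 5
f 4 5 3
f 5 1 6
f 5 6 3
f 6 1 7
f 6 7 3
f 7 1 8
f 7 8 3
f 8 1 9
f 8 9 3
f 9 1 10
f 9 10 3
f 10 1 11
f 10 11 3
f 11 1 12
f 11 12 3
f 12 1 13
f 12 13 3
f 13 1 14
f 13 14 3
f 14 1 15
f 14 15 3
f 15 1 16
f 15 16 3
f 16 1 17
f 16 17 3
f 17 1 2
f 17 2 3
f 18 55 34
f 55 29 58
f 34 58 23
f 55 58 34
f 18 34 30
f 34 23 35
f 30 35 19
f 34 35 30
f 18 30 39
f 30 19 40
f 39 40 25
f 30 40 39
f 18 39 51
f 39 25 54
f 51 54 28
f 39 54 51
f 18 51 55
f 51 28 59
f 55 59 29
f 51 59 55
f 19 35 46
f 35 23 49
f 46 49 27
f 35 49 46
f 23 58 36
f 58 29 57
f 36 57 22
f 58 57 36
f 29 59 56
f 59 28 52
f 56 52 20
f 59 52 56
f 28 54 53
f 54 25 41
f 53 41 24
f 54 41 53
f 25 40 45
f 40 19 42
f 45 42 26
f 40 42 45
f 21 47 33
f 47 27 48
f 33 48 22
f 47 48 33
f 21 33 31
f 33 22 32
f 31 32 20
f 33 32 31
f 21 31 38
f 31 20 37
f 38 37 24
f 31 37 38
f 21 38 43
f 38 24 44
f 43 44 26
f 38 44 43
f 21 43 47
f 43 26 50
f 47 50 27
f 43 50 47
f 22 48 36
f 48 27 49
f 36 49 23
f 48 49 36
f 20 32 56
f 32 22 57
f 56 57 29
f 32 57 56
f 24 37 53
f 37 20 52
f 53 52 28
f 37 52 53
f 26 44 45
f 44 24 41
f 45 41 25
f 44 41 45
f 27 50 46
f 50 26 42
f 46 42 19
f 50 42 46



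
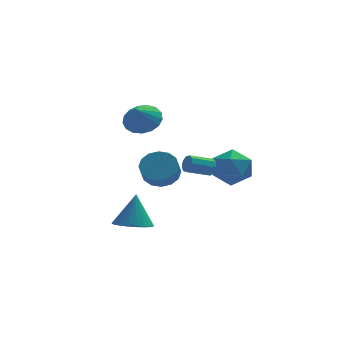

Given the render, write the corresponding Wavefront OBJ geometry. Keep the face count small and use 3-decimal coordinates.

v -3.192 -1.461 -2.285
v -2.333 -1.014 -2.532
v -2.988 -0.899 -0.555
v -2.589 -0.727 -2.595
v -2.937 -0.551 -2.611
v -3.324 -0.514 -2.577
v -3.691 -0.622 -2.499
v -3.982 -0.857 -2.388
v -4.153 -1.184 -2.261
v -4.177 -1.553 -2.138
v -4.052 -1.909 -2.037
v -3.795 -2.196 -1.974
v -3.447 -2.372 -1.958
v -3.06 -2.409 -1.992
v -2.693 -2.301 -2.07
v -2.403 -2.066 -2.181
v -2.232 -1.739 -2.308
v -2.207 -1.369 -2.431
v -1.462 3.605 -1.139
v -0.589 3.831 -0.731
v -0.765 3.141 0.027
v -1.638 2.915 -0.381
v -0.924 4.153 -0.515
v -1.099 3.463 0.243
v -1.403 4.329 -0.466
v -1.578 3.638 0.292
v -1.898 4.31 -0.597
v -2.073 3.62 0.16
v -2.276 4.103 -0.874
v -2.452 3.413 -0.116
v -2.436 3.762 -1.222
v -2.612 3.072 -0.464
v -2.335 3.379 -1.547
v -2.511 2.689 -0.789
v -2.001 3.057 -1.763
v -2.176 2.367 -1.005
v -1.522 2.882 -1.812
v -1.697 2.191 -1.054
v -1.027 2.9 -1.68
v -1.202 2.21 -0.923
v -0.648 3.107 -1.404
v -0.824 2.417 -0.646
v -0.488 3.448 -1.056
v -0.664 2.758 -0.298
v -2.326 4.223 2.283
v -1.393 4.27 2.694
v -2.714 3.437 3.257
v -1.63 4.643 2.9
v -2.027 4.92 2.965
v -2.492 5.037 2.874
v -2.919 4.968 2.648
v -3.21 4.728 2.338
v -3.298 4.373 2.016
v -3.164 3.983 1.754
v -2.837 3.648 1.614
v -2.394 3.445 1.628
v -1.934 3.42 1.791
v -1.565 3.579 2.067
v -1.369 3.886 2.393
v 1.002 -0.96 1.626
v 1.513 -1.29 0.68
v 1.207 -2.63 2.32
v 1.718 -2.96 1.374
v 2.228 -2.232 2.064
v 2.101 -1.2 1.635
v 0.619 -2.72 1.365
v 0.492 -1.688 0.936
v 1.277 -2.378 0.519
v 2.271 -2.077 0.951
v 0.449 -1.843 2.049
v 1.443 -1.542 2.481
v 0.376 -2.164 1.633
v 0.583 -2.351 2.047
v -0.549 -2.684 2.462
v -0.756 -2.496 2.047
v 0.503 -2.022 2.095
v -0.628 -2.354 2.509
v 0.364 -1.759 1.926
v -0.767 -2.091 2.341
v 0.231 -1.686 1.62
v -0.901 -2.018 2.035
v 0.165 -1.836 1.32
v -0.967 -2.168 1.735
v 0.198 -2.14 1.166
v -0.934 -2.472 1.581
v 0.314 -2.455 1.231
v -0.818 -2.787 1.645
v 0.459 -2.634 1.483
v -0.673 -2.966 1.898
v 0.565 -2.593 1.806
v -0.566 -2.925 2.221
f 2 1 4
f 2 4 3
f 4 1 5
f 4 5 3
f 5 1 6
f 5 6 3
f 6 1 7
f 6 7 3
f 7 1 8
f 7 8 3
f 8 1 9
f 8 9 3
f 9 1 10
f 9 10 3
f 10 1 11
f 10 11 3
f 11 1 12
f 11 12 3
f 12 1 13
f 12 13 3
f 13 1 14
f 13 14 3
f 14 1 15
f 14 15 3
f 15 1 16
f 15 16 3
f 16 1 17
f 16 17 3
f 17 1 18
f 17 18 3
f 18 1 2
f 18 2 3
f 20 19 23
f 20 23 21
f 21 23 24
f 21 24 22
f 23 19 25
f 23 25 24
f 24 25 26
f 24 26 22
f 25 19 27
f 25 27 26
f 26 27 28
f 26 28 22
f 27 19 29
f 27 29 28
f 28 29 30
f 28 30 22
f 29 19 31
f 29 31 30
f 30 31 32
f 30 32 22
f 31 19 33
f 31 33 32
f 32 33 34
f 32 34 22
f 33 19 35
f 33 35 34
f 34 35 36
f 34 36 22
f 35 19 37
f 35 37 36
f 36 37 38
f 36 38 22
f 37 19 39
f 37 39 38
f 38 39 40
f 38 40 22
f 39 19 41
f 39 41 40
f 40 41 42
f 40 42 22
f 41 19 43
f 41 43 42
f 42 43 44
f 42 44 22
f 43 19 20
f 43 20 44
f 44 20 21
f 44 21 22
f 46 45 48
f 46 48 47
f 48 45 49
f 48 49 47
f 49 45 50
f 49 50 47
f 50 45 51
f 50 51 47
f 51 45 52
f 51 52 47
f 52 45 53
f 52 53 47
f 53 45 54
f 53 54 47
f 54 45 55
f 54 55 47
f 55 45 56
f 55 56 47
f 56 45 57
f 56 57 47
f 57 45 58
f 57 58 47
f 58 45 59
f 58 59 47
f 59 45 46
f 59 46 47
f 60 71 65
f 60 65 61
f 60 61 67
f 60 67 70
f 60 70 71
f 61 65 69
f 65 71 64
f 71 70 62
f 70 67 66
f 67 61 68
f 63 69 64
f 63 64 62
f 63 62 66
f 63 66 68
f 63 68 69
f 64 69 65
f 62 64 71
f 66 62 70
f 68 66 67
f 69 68 61
f 73 72 76
f 73 76 74
f 74 76 77
f 74 77 75
f 76 72 78
f 76 78 77
f 77 78 79
f 77 79 75
f 78 72 80
f 78 80 79
f 79 80 81
f 79 81 75
f 80 72 82
f 80 82 81
f 81 82 83
f 81 83 75
f 82 72 84
f 82 84 83
f 83 84 85
f 83 85 75
f 84 72 86
f 84 86 85
f 85 86 87
f 85 87 75
f 86 72 88
f 86 88 87
f 87 88 89
f 87 89 75
f 88 72 90
f 88 90 89
f 89 90 91
f 89 91 75
f 90 72 73
f 90 73 91
f 91 73 74
f 91 74 75



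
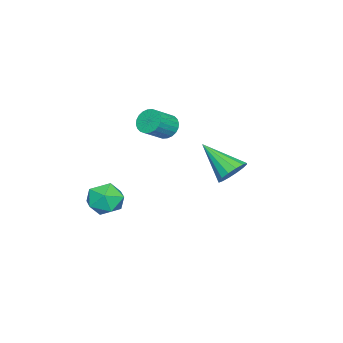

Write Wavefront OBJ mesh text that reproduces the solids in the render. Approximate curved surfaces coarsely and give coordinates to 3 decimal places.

v 2.805 2.358 -0.165
v 3.626 2.142 -0.127
v 2.315 0.722 1.125
v 3.567 2.423 0.207
v 3.303 2.686 0.441
v 2.906 2.862 0.512
v 2.482 2.902 0.402
v 2.144 2.797 0.14
v 1.984 2.574 -0.203
v 2.043 2.293 -0.537
v 2.307 2.029 -0.771
v 2.704 1.854 -0.842
v 3.128 1.814 -0.732
v 3.466 1.919 -0.47
v -0.803 -2.226 0.252
v -0.488 -2.514 -0.353
v 0.558 -3.001 0.423
v 0.243 -2.714 1.028
v -0.37 -2.251 -0.347
v 0.676 -2.738 0.428
v -0.317 -1.984 -0.25
v 0.729 -2.471 0.525
v -0.338 -1.754 -0.077
v 0.707 -2.241 0.698
v -0.43 -1.596 0.146
v 0.615 -2.083 0.922
v -0.579 -1.534 0.386
v 0.466 -2.021 1.161
v -0.762 -1.577 0.605
v 0.284 -2.064 1.381
v -0.951 -1.72 0.771
v 0.095 -2.207 1.546
v -1.118 -1.939 0.857
v -0.072 -2.426 1.633
v -1.236 -2.202 0.852
v -0.19 -2.689 1.627
v -1.289 -2.469 0.755
v -0.243 -2.956 1.53
v -1.267 -2.699 0.582
v -0.222 -3.186 1.357
v -1.175 -2.857 0.358
v -0.13 -3.344 1.134
v -1.026 -2.919 0.119
v 0.019 -3.406 0.894
v -0.844 -2.876 -0.101
v 0.202 -3.363 0.675
v -0.655 -2.733 -0.266
v 0.391 -3.22 0.509
v 2.645 -2.98 -2.891
v 3.381 -3.322 -3.543
v 1.959 -4.518 -2.857
v 2.695 -4.86 -3.509
v 2.945 -4.598 -2.533
v 3.369 -3.648 -2.554
v 1.971 -4.192 -3.846
v 2.395 -3.242 -3.867
v 2.964 -4.072 -4.133
v 3.566 -4.323 -3.322
v 1.774 -3.517 -3.078
v 2.376 -3.768 -2.267
f 2 1 4
f 2 4 3
f 4 1 5
f 4 5 3
f 5 1 6
f 5 6 3
f 6 1 7
f 6 7 3
f 7 1 8
f 7 8 3
f 8 1 9
f 8 9 3
f 9 1 10
f 9 10 3
f 10 1 11
f 10 11 3
f 11 1 12
f 11 12 3
f 12 1 13
f 12 13 3
f 13 1 14
f 13 14 3
f 14 1 2
f 14 2 3
f 16 15 19
f 16 19 17
f 17 19 20
f 17 20 18
f 19 15 21
f 19 21 20
f 20 21 22
f 20 22 18
f 21 15 23
f 21 23 22
f 22 23 24
f 22 24 18
f 23 15 25
f 23 25 24
f 24 25 26
f 24 26 18
f 25 15 27
f 25 27 26
f 26 27 28
f 26 28 18
f 27 15 29
f 27 29 28
f 28 29 30
f 28 30 18
f 29 15 31
f 29 31 30
f 30 31 32
f 30 32 18
f 31 15 33
f 31 33 32
f 32 33 34
f 32 34 18
f 33 15 35
f 33 35 34
f 34 35 36
f 34 36 18
f 35 15 37
f 35 37 36
f 36 37 38
f 36 38 18
f 37 15 39
f 37 39 38
f 38 39 40
f 38 40 18
f 39 15 41
f 39 41 40
f 40 41 42
f 40 42 18
f 41 15 43
f 41 43 42
f 42 43 44
f 42 44 18
f 43 15 45
f 43 45 44
f 44 45 46
f 44 46 18
f 45 15 47
f 45 47 46
f 46 47 48
f 46 48 18
f 47 15 16
f 47 16 48
f 48 16 17
f 48 17 18
f 49 60 54
f 49 54 50
f 49 50 56
f 49 56 59
f 49 59 60
f 50 54 58
f 54 60 53
f 60 59 51
f 59 56 55
f 56 50 57
f 52 58 53
f 52 53 51
f 52 51 55
f 52 55 57
f 52 57 58
f 53 58 54
f 51 53 60
f 55 51 59
f 57 55 56
f 58 57 50



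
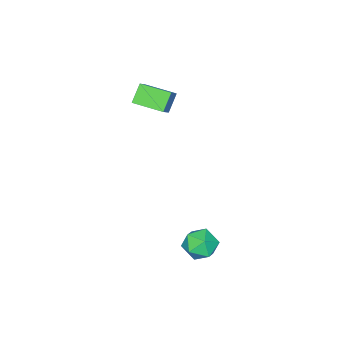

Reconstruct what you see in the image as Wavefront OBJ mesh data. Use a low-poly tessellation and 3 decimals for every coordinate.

v 0.534 2.853 -3.583
v 1.265 3.203 -3.074
v 0.535 1.577 -2.706
v 1.266 1.927 -2.197
v 0.401 2.33 -2.132
v 0.4 3.119 -2.673
v 1.4 1.661 -3.107
v 1.399 2.45 -3.648
v 1.8 2.467 -2.779
v 1.182 2.88 -2.177
v 0.618 1.9 -3.603
v 0 2.313 -3.001
v -3.492 -4.67 2.224
v -2.653 -4.299 2.983
v -3.995 -3.132 2.028
v -3.156 -2.761 2.786
v -2.744 -4.539 1.334
v -1.905 -4.168 2.092
v -3.247 -3.001 1.137
v -2.408 -2.63 1.896
f 1 12 6
f 1 6 2
f 1 2 8
f 1 8 11
f 1 11 12
f 2 6 10
f 6 12 5
f 12 11 3
f 11 8 7
f 8 2 9
f 4 10 5
f 4 5 3
f 4 3 7
f 4 7 9
f 4 9 10
f 5 10 6
f 3 5 12
f 7 3 11
f 9 7 8
f 10 9 2
f 14 16 13
f 17 14 13
f 13 16 15
f 15 17 13
f 14 20 16
f 18 14 17
f 18 20 14
f 16 20 15
f 19 17 15
f 15 20 19
f 19 18 17
f 20 18 19



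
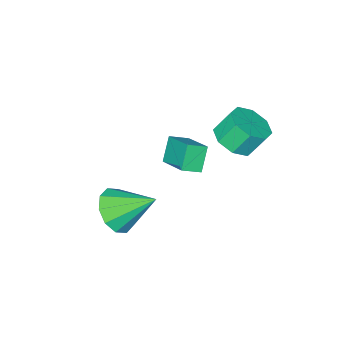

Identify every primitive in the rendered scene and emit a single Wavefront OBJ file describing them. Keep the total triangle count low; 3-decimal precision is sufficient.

v -0.172 -0.485 0.216
v 0.635 -0.463 0.612
v 0.16 -0.074 1.561
v -0.648 -0.095 1.164
v 0.483 0.128 0.293
v 0.007 0.517 1.242
v -0.053 0.36 -0.071
v -0.529 0.749 0.877
v -0.659 0.098 -0.267
v -1.135 0.487 0.681
v -0.98 -0.506 -0.181
v -1.455 -0.117 0.768
v -0.827 -1.097 0.138
v -1.303 -0.708 1.087
v -0.291 -1.329 0.503
v -0.767 -0.94 1.451
v 0.315 -1.067 0.699
v -0.161 -0.678 1.647
v -1.351 -4.175 -3.009
v -0.638 -4.52 -2.673
v -0.99 -2.724 -2.289
v -0.277 -3.068 -1.953
v -0.743 -3.852 -3.967
v -0.03 -4.196 -3.631
v -0.382 -2.4 -3.247
v 0.331 -2.745 -2.911
v 3.266 -3.027 -3.644
v 4.093 -3.056 -3.029
v 2.474 -1.733 -2.516
v 4.192 -2.609 -3.472
v 3.938 -2.322 -3.98
v 3.427 -2.304 -4.36
v 2.855 -2.562 -4.466
v 2.44 -2.998 -4.258
v 2.341 -3.444 -3.816
v 2.595 -3.732 -3.307
v 3.106 -3.749 -2.928
v 3.678 -3.491 -2.822
f 2 1 5
f 2 5 3
f 3 5 6
f 3 6 4
f 5 1 7
f 5 7 6
f 6 7 8
f 6 8 4
f 7 1 9
f 7 9 8
f 8 9 10
f 8 10 4
f 9 1 11
f 9 11 10
f 10 11 12
f 10 12 4
f 11 1 13
f 11 13 12
f 12 13 14
f 12 14 4
f 13 1 15
f 13 15 14
f 14 15 16
f 14 16 4
f 15 1 17
f 15 17 16
f 16 17 18
f 16 18 4
f 17 1 2
f 17 2 18
f 18 2 3
f 18 3 4
f 20 22 19
f 23 20 19
f 19 22 21
f 21 23 19
f 20 26 22
f 24 20 23
f 24 26 20
f 22 26 21
f 25 23 21
f 21 26 25
f 25 24 23
f 26 24 25
f 28 27 30
f 28 30 29
f 30 27 31
f 30 31 29
f 31 27 32
f 31 32 29
f 32 27 33
f 32 33 29
f 33 27 34
f 33 34 29
f 34 27 35
f 34 35 29
f 35 27 36
f 35 36 29
f 36 27 37
f 36 37 29
f 37 27 38
f 37 38 29
f 38 27 28
f 38 28 29



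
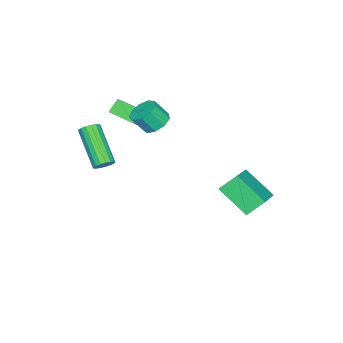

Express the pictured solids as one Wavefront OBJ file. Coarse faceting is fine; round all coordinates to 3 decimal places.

v -2.361 2.501 -1.709
v -0.583 2.915 -0.867
v -2.17 4.016 -2.856
v -0.392 4.43 -2.015
v -1.828 1.83 -2.505
v -0.05 2.244 -1.664
v -1.637 3.345 -3.653
v 0.141 3.759 -2.811
v 0.255 -2.989 1.946
v -0.277 -2.819 2.546
v 0.291 -1.644 1.596
v -0.242 -1.474 2.196
v 0.902 -2.866 2.484
v 0.369 -2.696 3.084
v 0.937 -1.521 2.134
v 0.405 -1.351 2.734
v 0.976 -0.365 2.565
v 1.646 -0.057 2.501
v 1.974 -0.587 3.37
v 1.304 -0.895 3.435
v 1.349 0.234 2.79
v 1.676 -0.297 3.66
v 0.878 0.244 2.974
v 1.205 -0.287 3.844
v 0.452 -0.03 2.967
v 0.78 -0.561 3.836
v 0.272 -0.461 2.772
v 0.6 -0.992 3.641
v 0.422 -0.847 2.48
v 0.749 -1.378 3.349
v 0.83 -1.007 2.228
v 1.158 -1.538 3.097
v 1.308 -0.866 2.134
v 1.635 -1.397 3.003
v 1.63 -0.491 2.242
v 1.957 -1.022 3.111
v 4.249 -1.183 1.508
v 4.641 -1.131 1.83
v 3.642 -2.444 3.255
v 3.251 -2.497 2.932
v 4.49 -0.949 1.892
v 3.491 -2.263 3.317
v 4.284 -0.821 1.865
v 3.285 -2.135 3.29
v 4.07 -0.776 1.757
v 3.071 -2.089 3.182
v 3.897 -0.825 1.591
v 2.898 -2.138 3.016
v 3.805 -0.955 1.406
v 2.806 -2.268 2.831
v 3.815 -1.138 1.245
v 2.816 -2.451 2.67
v 3.924 -1.331 1.144
v 2.925 -2.644 2.569
v 4.108 -1.49 1.126
v 3.109 -2.803 2.551
v 4.324 -1.58 1.195
v 3.325 -2.893 2.62
v 4.524 -1.578 1.336
v 3.525 -2.891 2.761
v 4.66 -1.486 1.517
v 3.661 -2.799 2.941
v 4.702 -1.325 1.695
v 3.703 -2.638 3.12
f 2 4 1
f 5 2 1
f 1 4 3
f 3 5 1
f 2 8 4
f 6 2 5
f 6 8 2
f 4 8 3
f 7 5 3
f 3 8 7
f 7 6 5
f 8 6 7
f 10 12 9
f 13 10 9
f 9 12 11
f 11 13 9
f 10 16 12
f 14 10 13
f 14 16 10
f 12 16 11
f 15 13 11
f 11 16 15
f 15 14 13
f 16 14 15
f 18 17 21
f 18 21 19
f 19 21 22
f 19 22 20
f 21 17 23
f 21 23 22
f 22 23 24
f 22 24 20
f 23 17 25
f 23 25 24
f 24 25 26
f 24 26 20
f 25 17 27
f 25 27 26
f 26 27 28
f 26 28 20
f 27 17 29
f 27 29 28
f 28 29 30
f 28 30 20
f 29 17 31
f 29 31 30
f 30 31 32
f 30 32 20
f 31 17 33
f 31 33 32
f 32 33 34
f 32 34 20
f 33 17 35
f 33 35 34
f 34 35 36
f 34 36 20
f 35 17 18
f 35 18 36
f 36 18 19
f 36 19 20
f 38 37 41
f 38 41 39
f 39 41 42
f 39 42 40
f 41 37 43
f 41 43 42
f 42 43 44
f 42 44 40
f 43 37 45
f 43 45 44
f 44 45 46
f 44 46 40
f 45 37 47
f 45 47 46
f 46 47 48
f 46 48 40
f 47 37 49
f 47 49 48
f 48 49 50
f 48 50 40
f 49 37 51
f 49 51 50
f 50 51 52
f 50 52 40
f 51 37 53
f 51 53 52
f 52 53 54
f 52 54 40
f 53 37 55
f 53 55 54
f 54 55 56
f 54 56 40
f 55 37 57
f 55 57 56
f 56 57 58
f 56 58 40
f 57 37 59
f 57 59 58
f 58 59 60
f 58 60 40
f 59 37 61
f 59 61 60
f 60 61 62
f 60 62 40
f 61 37 63
f 61 63 62
f 62 63 64
f 62 64 40
f 63 37 38
f 63 38 64
f 64 38 39
f 64 39 40



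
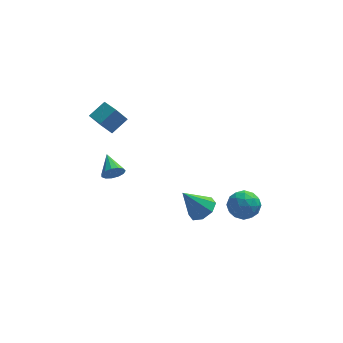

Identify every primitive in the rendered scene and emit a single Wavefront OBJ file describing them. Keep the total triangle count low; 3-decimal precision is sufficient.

v 1.229 -2.301 -1.524
v 2.028 -2.386 -0.946
v 0.051 -2.299 0.104
v 1.843 -1.664 -1.08
v 1.299 -1.315 -1.475
v 0.714 -1.544 -1.898
v 0.43 -2.216 -2.103
v 0.615 -2.938 -1.968
v 1.16 -3.287 -1.573
v 1.745 -3.059 -1.15
v -3.815 1.836 2.401
v -4.503 1.734 3.428
v -4.438 3.136 2.112
v -5.126 3.034 3.139
v -2.834 2.466 3.121
v -3.522 2.364 4.148
v -3.457 3.766 2.832
v -4.145 3.664 3.859
v -3.807 1.668 -1.314
v -3.478 1.979 -1.937
v -4.113 3.132 -0.746
v -3.898 1.928 -2.033
v -4.289 1.795 -1.901
v -4.527 1.621 -1.582
v -4.536 1.462 -1.178
v -4.313 1.369 -0.818
v -3.93 1.371 -0.615
v -3.507 1.467 -0.634
v -3.18 1.627 -0.869
v -3.051 1.8 -1.246
v -3.162 1.931 -1.644
v 3.384 -0.142 -2.588
v 3.952 -0.434 -1.688
v 3.788 -1.706 -3.352
v 4.356 -1.998 -2.452
v 3.257 -1.915 -2.407
v 3.007 -0.948 -1.935
v 4.733 -1.192 -3.105
v 4.483 -0.225 -2.633
v 4.786 -1.083 -2.008
v 3.874 -1.53 -1.576
v 3.866 -0.61 -3.464
v 2.954 -1.057 -3.032
v 3.632 -0.151 -2.071
v 4.108 -1.989 -2.969
v 3.461 -1.94 -2.942
v 3.795 -2.112 -2.413
v 3.077 -0.453 -2.216
v 3.411 -0.625 -1.687
v 3.002 -1.495 -2.11
v 4.329 -1.515 -3.353
v 4.663 -1.687 -2.824
v 3.945 -0.028 -2.627
v 4.279 -0.2 -2.098
v 4.738 -0.645 -2.93
v 4.457 -0.704 -1.73
v 4.695 -1.623 -2.179
v 4.916 -1.149 -2.563
v 4.769 -0.581 -2.285
v 3.921 -0.967 -1.476
v 4.158 -1.886 -1.925
v 3.512 -1.837 -1.899
v 3.365 -1.269 -1.621
v 4.411 -1.348 -1.664
v 3.582 -0.254 -3.115
v 3.819 -1.173 -3.564
v 4.375 -0.871 -3.419
v 4.228 -0.303 -3.141
v 3.045 -0.517 -2.861
v 3.283 -1.436 -3.31
v 2.971 -1.559 -2.755
v 2.824 -0.991 -2.477
v 3.329 -0.792 -3.376
f 2 1 4
f 2 4 3
f 4 1 5
f 4 5 3
f 5 1 6
f 5 6 3
f 6 1 7
f 6 7 3
f 7 1 8
f 7 8 3
f 8 1 9
f 8 9 3
f 9 1 10
f 9 10 3
f 10 1 2
f 10 2 3
f 12 14 11
f 15 12 11
f 11 14 13
f 13 15 11
f 12 18 14
f 16 12 15
f 16 18 12
f 14 18 13
f 17 15 13
f 13 18 17
f 17 16 15
f 18 16 17
f 20 19 22
f 20 22 21
f 22 19 23
f 22 23 21
f 23 19 24
f 23 24 21
f 24 19 25
f 24 25 21
f 25 19 26
f 25 26 21
f 26 19 27
f 26 27 21
f 27 19 28
f 27 28 21
f 28 19 29
f 28 29 21
f 29 19 30
f 29 30 21
f 30 19 31
f 30 31 21
f 31 19 20
f 31 20 21
f 32 69 48
f 69 43 72
f 48 72 37
f 69 72 48
f 32 48 44
f 48 37 49
f 44 49 33
f 48 49 44
f 32 44 53
f 44 33 54
f 53 54 39
f 44 54 53
f 32 53 65
f 53 39 68
f 65 68 42
f 53 68 65
f 32 65 69
f 65 42 73
f 69 73 43
f 65 73 69
f 33 49 60
f 49 37 63
f 60 63 41
f 49 63 60
f 37 72 50
f 72 43 71
f 50 71 36
f 72 71 50
f 43 73 70
f 73 42 66
f 70 66 34
f 73 66 70
f 42 68 67
f 68 39 55
f 67 55 38
f 68 55 67
f 39 54 59
f 54 33 56
f 59 56 40
f 54 56 59
f 35 61 47
f 61 41 62
f 47 62 36
f 61 62 47
f 35 47 45
f 47 36 46
f 45 46 34
f 47 46 45
f 35 45 52
f 45 34 51
f 52 51 38
f 45 51 52
f 35 52 57
f 52 38 58
f 57 58 40
f 52 58 57
f 35 57 61
f 57 40 64
f 61 64 41
f 57 64 61
f 36 62 50
f 62 41 63
f 50 63 37
f 62 63 50
f 34 46 70
f 46 36 71
f 70 71 43
f 46 71 70
f 38 51 67
f 51 34 66
f 67 66 42
f 51 66 67
f 40 58 59
f 58 38 55
f 59 55 39
f 58 55 59
f 41 64 60
f 64 40 56
f 60 56 33
f 64 56 60



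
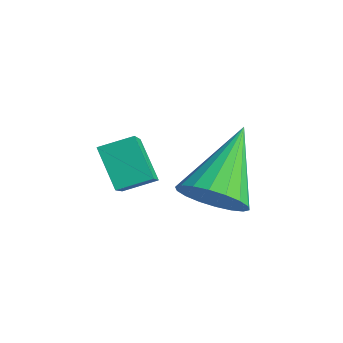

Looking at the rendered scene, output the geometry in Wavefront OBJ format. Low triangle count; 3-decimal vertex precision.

v -0.653 0.029 -2.88
v 0.438 -0.873 -1.769
v -0.311 0.754 -2.628
v 0.78 -0.149 -1.516
v 0.14 -0.051 -3.724
v 1.231 -0.954 -2.612
v 0.482 0.673 -3.471
v 1.573 -0.229 -2.36
v 2.145 0.863 -3.129
v 2.897 1.003 -2.805
v 1.355 2.297 -1.911
v 2.885 1.238 -3.09
v 2.726 1.399 -3.382
v 2.452 1.454 -3.624
v 2.118 1.391 -3.768
v 1.789 1.225 -3.785
v 1.53 0.986 -3.673
v 1.394 0.723 -3.452
v 1.406 0.488 -3.167
v 1.564 0.327 -2.875
v 1.838 0.273 -2.633
v 2.172 0.335 -2.489
v 2.501 0.502 -2.472
v 2.76 0.74 -2.585
f 2 4 1
f 5 2 1
f 1 4 3
f 3 5 1
f 2 8 4
f 6 2 5
f 6 8 2
f 4 8 3
f 7 5 3
f 3 8 7
f 7 6 5
f 8 6 7
f 10 9 12
f 10 12 11
f 12 9 13
f 12 13 11
f 13 9 14
f 13 14 11
f 14 9 15
f 14 15 11
f 15 9 16
f 15 16 11
f 16 9 17
f 16 17 11
f 17 9 18
f 17 18 11
f 18 9 19
f 18 19 11
f 19 9 20
f 19 20 11
f 20 9 21
f 20 21 11
f 21 9 22
f 21 22 11
f 22 9 23
f 22 23 11
f 23 9 24
f 23 24 11
f 24 9 10
f 24 10 11



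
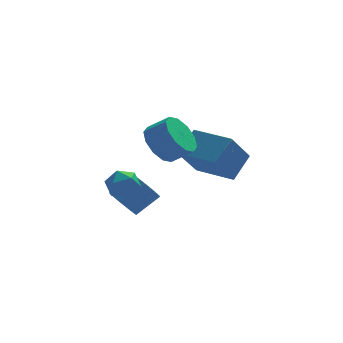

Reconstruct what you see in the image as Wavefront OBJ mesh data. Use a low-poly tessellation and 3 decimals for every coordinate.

v -2.473 -1.038 -0.092
v -1.659 -0.954 0.147
v -2.641 -2.046 0.833
v -1.827 -1.962 1.072
v -2.388 -1.346 1.249
v -2.284 -0.723 0.677
v -2.016 -2.277 0.303
v -1.912 -1.654 -0.269
v -1.377 -1.72 0.391
v -1.607 -1.145 0.975
v -2.693 -1.855 0.005
v -2.923 -1.28 0.589
v 1.773 -2.049 1.807
v 2.6 -1.21 2.829
v 0.326 -0.598 1.784
v 1.152 0.242 2.806
v 2.728 -1.122 0.274
v 3.554 -0.282 1.296
v 1.28 0.33 0.251
v 2.107 1.169 1.273
v -1.911 1.427 -2.237
v -1.353 1.379 -2.915
v -0.231 1.785 -2.022
v -0.789 1.833 -1.343
v -1.465 1.727 -2.933
v -0.343 2.133 -2.04
v -1.654 2.023 -2.83
v -0.532 2.429 -1.937
v -1.887 2.216 -2.625
v -0.766 2.622 -1.732
v -2.125 2.273 -2.352
v -1.003 2.679 -1.459
v -2.325 2.183 -2.06
v -1.204 2.589 -1.167
v -2.454 1.962 -1.798
v -1.333 2.368 -0.905
v -2.489 1.649 -1.612
v -1.368 2.055 -0.718
v -2.424 1.298 -1.534
v -1.303 1.704 -0.64
v -2.27 0.969 -1.577
v -1.149 1.375 -0.684
v -2.054 0.719 -1.735
v -0.933 1.125 -0.841
v -1.813 0.591 -1.979
v -0.692 0.997 -1.086
v -1.589 0.608 -2.268
v -0.468 1.014 -1.374
v -1.421 0.767 -2.551
v -0.3 1.173 -1.658
v -1.337 1.04 -2.78
v -0.216 1.446 -1.887
v -0.588 -1.642 2.872
v -0.138 -2.175 2.047
v 0.777 -2.511 2.763
v 0.328 -1.978 3.588
v 0.097 -1.55 2.041
v 1.012 -1.886 2.758
v 0.07 -0.96 2.353
v 0.985 -1.297 3.069
v -0.208 -0.631 2.862
v 0.707 -0.967 3.579
v -0.631 -0.687 3.376
v 0.284 -1.024 4.092
v -1.037 -1.109 3.697
v -0.122 -1.445 4.413
v -1.272 -1.734 3.702
v -0.357 -2.07 4.419
v -1.245 -2.323 3.391
v -0.33 -2.66 4.107
v -0.967 -2.653 2.881
v -0.052 -2.989 3.598
v -0.544 -2.596 2.368
v 0.371 -2.933 3.084
f 1 12 6
f 1 6 2
f 1 2 8
f 1 8 11
f 1 11 12
f 2 6 10
f 6 12 5
f 12 11 3
f 11 8 7
f 8 2 9
f 4 10 5
f 4 5 3
f 4 3 7
f 4 7 9
f 4 9 10
f 5 10 6
f 3 5 12
f 7 3 11
f 9 7 8
f 10 9 2
f 14 16 13
f 17 14 13
f 13 16 15
f 15 17 13
f 14 20 16
f 18 14 17
f 18 20 14
f 16 20 15
f 19 17 15
f 15 20 19
f 19 18 17
f 20 18 19
f 22 21 25
f 22 25 23
f 23 25 26
f 23 26 24
f 25 21 27
f 25 27 26
f 26 27 28
f 26 28 24
f 27 21 29
f 27 29 28
f 28 29 30
f 28 30 24
f 29 21 31
f 29 31 30
f 30 31 32
f 30 32 24
f 31 21 33
f 31 33 32
f 32 33 34
f 32 34 24
f 33 21 35
f 33 35 34
f 34 35 36
f 34 36 24
f 35 21 37
f 35 37 36
f 36 37 38
f 36 38 24
f 37 21 39
f 37 39 38
f 38 39 40
f 38 40 24
f 39 21 41
f 39 41 40
f 40 41 42
f 40 42 24
f 41 21 43
f 41 43 42
f 42 43 44
f 42 44 24
f 43 21 45
f 43 45 44
f 44 45 46
f 44 46 24
f 45 21 47
f 45 47 46
f 46 47 48
f 46 48 24
f 47 21 49
f 47 49 48
f 48 49 50
f 48 50 24
f 49 21 51
f 49 51 50
f 50 51 52
f 50 52 24
f 51 21 22
f 51 22 52
f 52 22 23
f 52 23 24
f 54 53 57
f 54 57 55
f 55 57 58
f 55 58 56
f 57 53 59
f 57 59 58
f 58 59 60
f 58 60 56
f 59 53 61
f 59 61 60
f 60 61 62
f 60 62 56
f 61 53 63
f 61 63 62
f 62 63 64
f 62 64 56
f 63 53 65
f 63 65 64
f 64 65 66
f 64 66 56
f 65 53 67
f 65 67 66
f 66 67 68
f 66 68 56
f 67 53 69
f 67 69 68
f 68 69 70
f 68 70 56
f 69 53 71
f 69 71 70
f 70 71 72
f 70 72 56
f 71 53 73
f 71 73 72
f 72 73 74
f 72 74 56
f 73 53 54
f 73 54 74
f 74 54 55
f 74 55 56



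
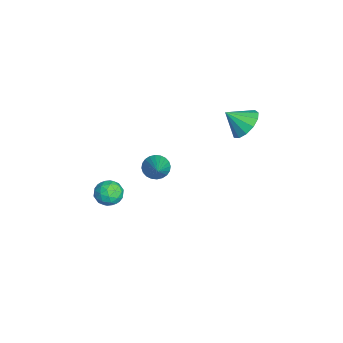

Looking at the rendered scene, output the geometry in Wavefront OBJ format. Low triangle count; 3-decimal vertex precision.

v -1.027 3.727 1.102
v -0.064 3.671 1.201
v -1.173 2.733 1.958
v -0.237 4.024 1.581
v -0.662 4.282 1.808
v -1.202 4.364 1.811
v -1.687 4.244 1.589
v -1.962 3.96 1.212
v -1.94 3.601 0.8
v -1.628 3.283 0.484
v -1.126 3.105 0.364
v -0.591 3.125 0.478
v -0.196 3.336 0.79
v -2.966 -0.551 -3.832
v -2.655 -1.06 -4.27
v -1.214 -0.569 -2.568
v -2.563 -0.815 -4.394
v -2.533 -0.531 -4.432
v -2.568 -0.249 -4.378
v -2.665 -0.013 -4.242
v -2.806 0.14 -4.043
v -2.973 0.189 -3.812
v -3.138 0.125 -3.584
v -3.277 -0.042 -3.394
v -3.368 -0.287 -3.27
v -3.399 -0.571 -3.232
v -3.363 -0.853 -3.285
v -3.267 -1.088 -3.422
v -3.125 -1.242 -3.621
v -2.959 -1.291 -3.852
v -2.794 -1.227 -4.08
v 2.634 -2.607 -1.14
v 3.114 -3.034 -0.719
v 1.666 -3.186 -0.621
v 2.146 -3.613 -0.2
v 2.076 -2.861 -0.06
v 2.675 -2.503 -0.38
v 2.105 -3.717 -0.96
v 2.704 -3.359 -1.28
v 2.787 -3.719 -0.608
v 2.769 -3.191 -0.052
v 2.011 -3.029 -1.288
v 1.993 -2.501 -0.732
v 2.959 -2.77 -0.975
v 1.821 -3.45 -0.365
v 1.78 -3.009 -0.282
v 2.062 -3.259 -0.035
v 2.701 -2.458 -0.776
v 2.983 -2.709 -0.529
v 2.373 -2.607 -0.141
v 1.797 -3.511 -0.811
v 2.079 -3.762 -0.564
v 2.718 -2.961 -1.305
v 3 -3.211 -1.058
v 2.407 -3.613 -1.199
v 3.049 -3.423 -0.662
v 2.48 -3.763 -0.357
v 2.456 -3.825 -0.804
v 2.808 -3.614 -0.992
v 3.039 -3.112 -0.335
v 2.469 -3.453 -0.03
v 2.429 -3.011 0.052
v 2.78 -2.801 -0.136
v 2.847 -3.515 -0.27
v 2.311 -2.767 -1.31
v 1.741 -3.108 -1.005
v 2 -3.419 -1.204
v 2.351 -3.209 -1.392
v 2.3 -2.457 -0.983
v 1.731 -2.797 -0.678
v 1.972 -2.606 -0.348
v 2.324 -2.395 -0.536
v 1.933 -2.705 -1.07
f 2 1 4
f 2 4 3
f 4 1 5
f 4 5 3
f 5 1 6
f 5 6 3
f 6 1 7
f 6 7 3
f 7 1 8
f 7 8 3
f 8 1 9
f 8 9 3
f 9 1 10
f 9 10 3
f 10 1 11
f 10 11 3
f 11 1 12
f 11 12 3
f 12 1 13
f 12 13 3
f 13 1 2
f 13 2 3
f 15 14 17
f 15 17 16
f 17 14 18
f 17 18 16
f 18 14 19
f 18 19 16
f 19 14 20
f 19 20 16
f 20 14 21
f 20 21 16
f 21 14 22
f 21 22 16
f 22 14 23
f 22 23 16
f 23 14 24
f 23 24 16
f 24 14 25
f 24 25 16
f 25 14 26
f 25 26 16
f 26 14 27
f 26 27 16
f 27 14 28
f 27 28 16
f 28 14 29
f 28 29 16
f 29 14 30
f 29 30 16
f 30 14 31
f 30 31 16
f 31 14 15
f 31 15 16
f 32 69 48
f 69 43 72
f 48 72 37
f 69 72 48
f 32 48 44
f 48 37 49
f 44 49 33
f 48 49 44
f 32 44 53
f 44 33 54
f 53 54 39
f 44 54 53
f 32 53 65
f 53 39 68
f 65 68 42
f 53 68 65
f 32 65 69
f 65 42 73
f 69 73 43
f 65 73 69
f 33 49 60
f 49 37 63
f 60 63 41
f 49 63 60
f 37 72 50
f 72 43 71
f 50 71 36
f 72 71 50
f 43 73 70
f 73 42 66
f 70 66 34
f 73 66 70
f 42 68 67
f 68 39 55
f 67 55 38
f 68 55 67
f 39 54 59
f 54 33 56
f 59 56 40
f 54 56 59
f 35 61 47
f 61 41 62
f 47 62 36
f 61 62 47
f 35 47 45
f 47 36 46
f 45 46 34
f 47 46 45
f 35 45 52
f 45 34 51
f 52 51 38
f 45 51 52
f 35 52 57
f 52 38 58
f 57 58 40
f 52 58 57
f 35 57 61
f 57 40 64
f 61 64 41
f 57 64 61
f 36 62 50
f 62 41 63
f 50 63 37
f 62 63 50
f 34 46 70
f 46 36 71
f 70 71 43
f 46 71 70
f 38 51 67
f 51 34 66
f 67 66 42
f 51 66 67
f 40 58 59
f 58 38 55
f 59 55 39
f 58 55 59
f 41 64 60
f 64 40 56
f 60 56 33
f 64 56 60



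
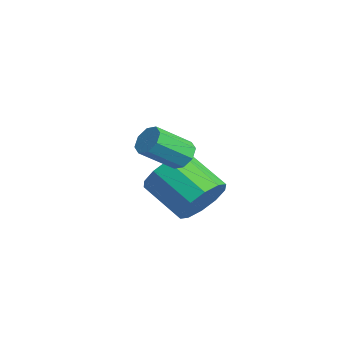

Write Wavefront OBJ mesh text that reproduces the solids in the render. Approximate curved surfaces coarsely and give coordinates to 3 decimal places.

v 0.702 2.806 -2.758
v 1.338 2.59 -1.925
v -0.147 1.838 -0.988
v -0.782 2.054 -1.822
v 1.086 3.195 -1.838
v -0.399 2.443 -0.902
v 0.687 3.652 -2.103
v -0.798 2.9 -1.166
v 0.295 3.785 -2.618
v -1.19 3.033 -1.682
v 0.058 3.545 -3.187
v -1.427 2.793 -2.25
v 0.067 3.022 -3.592
v -1.418 2.27 -2.655
v 0.319 2.417 -3.678
v -1.166 1.665 -2.742
v 0.718 1.96 -3.414
v -0.767 1.208 -2.477
v 1.11 1.827 -2.898
v -0.375 1.075 -1.962
v 1.347 2.067 -2.33
v -0.138 1.315 -1.393
v 2.239 1.427 0.513
v 2.552 1.748 0.928
v 2.553 0.513 1.881
v 2.241 0.193 1.467
v 2.09 1.789 0.981
v 2.091 0.554 1.935
v 1.716 1.618 0.761
v 1.717 0.383 1.714
v 1.648 1.336 0.395
v 1.649 0.101 1.349
v 1.927 1.107 0.099
v 1.928 -0.128 1.052
v 2.389 1.066 0.045
v 2.39 -0.169 0.999
v 2.763 1.237 0.266
v 2.764 0.002 1.219
v 2.831 1.519 0.631
v 2.832 0.284 1.585
f 2 1 5
f 2 5 3
f 3 5 6
f 3 6 4
f 5 1 7
f 5 7 6
f 6 7 8
f 6 8 4
f 7 1 9
f 7 9 8
f 8 9 10
f 8 10 4
f 9 1 11
f 9 11 10
f 10 11 12
f 10 12 4
f 11 1 13
f 11 13 12
f 12 13 14
f 12 14 4
f 13 1 15
f 13 15 14
f 14 15 16
f 14 16 4
f 15 1 17
f 15 17 16
f 16 17 18
f 16 18 4
f 17 1 19
f 17 19 18
f 18 19 20
f 18 20 4
f 19 1 21
f 19 21 20
f 20 21 22
f 20 22 4
f 21 1 2
f 21 2 22
f 22 2 3
f 22 3 4
f 24 23 27
f 24 27 25
f 25 27 28
f 25 28 26
f 27 23 29
f 27 29 28
f 28 29 30
f 28 30 26
f 29 23 31
f 29 31 30
f 30 31 32
f 30 32 26
f 31 23 33
f 31 33 32
f 32 33 34
f 32 34 26
f 33 23 35
f 33 35 34
f 34 35 36
f 34 36 26
f 35 23 37
f 35 37 36
f 36 37 38
f 36 38 26
f 37 23 39
f 37 39 38
f 38 39 40
f 38 40 26
f 39 23 24
f 39 24 40
f 40 24 25
f 40 25 26



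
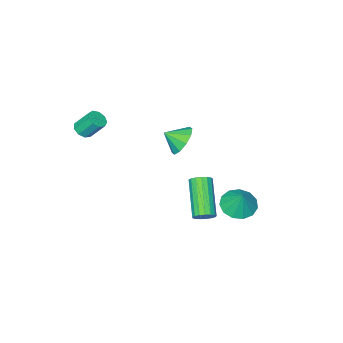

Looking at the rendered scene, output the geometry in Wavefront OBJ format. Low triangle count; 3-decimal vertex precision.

v 0.866 4.322 0.46
v 1.358 4.229 0.712
v 0.405 2.844 2.052
v -0.086 2.938 1.8
v 1.253 4.434 0.849
v 0.3 3.049 2.19
v 1.06 4.613 0.898
v 0.107 3.228 2.238
v 0.823 4.726 0.846
v -0.13 3.341 2.186
v 0.595 4.747 0.705
v -0.358 3.362 2.045
v 0.43 4.67 0.509
v -0.523 3.285 1.849
v 0.365 4.514 0.301
v -0.588 3.129 1.641
v 0.414 4.314 0.129
v -0.538 2.929 1.47
v 0.568 4.116 0.034
v -0.385 2.731 1.374
v 0.789 3.965 0.036
v -0.164 2.58 1.376
v 1.029 3.896 0.135
v 0.076 2.511 1.475
v 1.231 3.925 0.308
v 0.278 2.54 1.649
v 1.35 4.045 0.517
v 0.397 2.66 1.857
v -0.798 0.772 2.958
v -0.148 1.388 2.861
v -0.162 0.188 3.502
v -0.433 1.509 3.324
v -0.856 1.349 3.647
v -1.258 0.968 3.707
v -1.483 0.513 3.481
v -1.447 0.156 3.055
v -1.163 0.035 2.593
v -0.739 0.195 2.27
v -0.338 0.576 2.21
v -0.112 1.031 2.436
v 2.378 -2.726 3.296
v 2.648 -3.061 3.64
v 2.252 -2.428 4.567
v 1.982 -2.094 4.224
v 2.869 -2.774 3.539
v 2.474 -2.142 4.466
v 2.861 -2.465 3.324
v 2.465 -1.832 4.251
v 2.627 -2.278 3.097
v 2.231 -1.646 4.024
v 2.276 -2.301 2.963
v 1.88 -1.669 3.89
v 1.973 -2.523 2.985
v 1.577 -1.89 3.912
v 1.859 -2.84 3.153
v 1.464 -2.207 4.08
v 1.988 -3.104 3.388
v 1.593 -2.471 4.315
v 2.3 -3.191 3.58
v 1.904 -2.558 4.507
v -2.823 2.595 -1.613
v -2.067 2.999 -1.997
v -2.557 3.165 -0.487
v -2.47 3.335 -2.072
v -2.985 3.436 -2.001
v -3.449 3.269 -1.807
v -3.714 2.889 -1.551
v -3.697 2.415 -1.315
v -3.402 1.998 -1.174
v -2.923 1.771 -1.172
v -2.413 1.805 -1.31
v -2.033 2.09 -1.544
v -1.904 2.535 -1.8
f 2 1 5
f 2 5 3
f 3 5 6
f 3 6 4
f 5 1 7
f 5 7 6
f 6 7 8
f 6 8 4
f 7 1 9
f 7 9 8
f 8 9 10
f 8 10 4
f 9 1 11
f 9 11 10
f 10 11 12
f 10 12 4
f 11 1 13
f 11 13 12
f 12 13 14
f 12 14 4
f 13 1 15
f 13 15 14
f 14 15 16
f 14 16 4
f 15 1 17
f 15 17 16
f 16 17 18
f 16 18 4
f 17 1 19
f 17 19 18
f 18 19 20
f 18 20 4
f 19 1 21
f 19 21 20
f 20 21 22
f 20 22 4
f 21 1 23
f 21 23 22
f 22 23 24
f 22 24 4
f 23 1 25
f 23 25 24
f 24 25 26
f 24 26 4
f 25 1 27
f 25 27 26
f 26 27 28
f 26 28 4
f 27 1 2
f 27 2 28
f 28 2 3
f 28 3 4
f 30 29 32
f 30 32 31
f 32 29 33
f 32 33 31
f 33 29 34
f 33 34 31
f 34 29 35
f 34 35 31
f 35 29 36
f 35 36 31
f 36 29 37
f 36 37 31
f 37 29 38
f 37 38 31
f 38 29 39
f 38 39 31
f 39 29 40
f 39 40 31
f 40 29 30
f 40 30 31
f 42 41 45
f 42 45 43
f 43 45 46
f 43 46 44
f 45 41 47
f 45 47 46
f 46 47 48
f 46 48 44
f 47 41 49
f 47 49 48
f 48 49 50
f 48 50 44
f 49 41 51
f 49 51 50
f 50 51 52
f 50 52 44
f 51 41 53
f 51 53 52
f 52 53 54
f 52 54 44
f 53 41 55
f 53 55 54
f 54 55 56
f 54 56 44
f 55 41 57
f 55 57 56
f 56 57 58
f 56 58 44
f 57 41 59
f 57 59 58
f 58 59 60
f 58 60 44
f 59 41 42
f 59 42 60
f 60 42 43
f 60 43 44
f 62 61 64
f 62 64 63
f 64 61 65
f 64 65 63
f 65 61 66
f 65 66 63
f 66 61 67
f 66 67 63
f 67 61 68
f 67 68 63
f 68 61 69
f 68 69 63
f 69 61 70
f 69 70 63
f 70 61 71
f 70 71 63
f 71 61 72
f 71 72 63
f 72 61 73
f 72 73 63
f 73 61 62
f 73 62 63

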